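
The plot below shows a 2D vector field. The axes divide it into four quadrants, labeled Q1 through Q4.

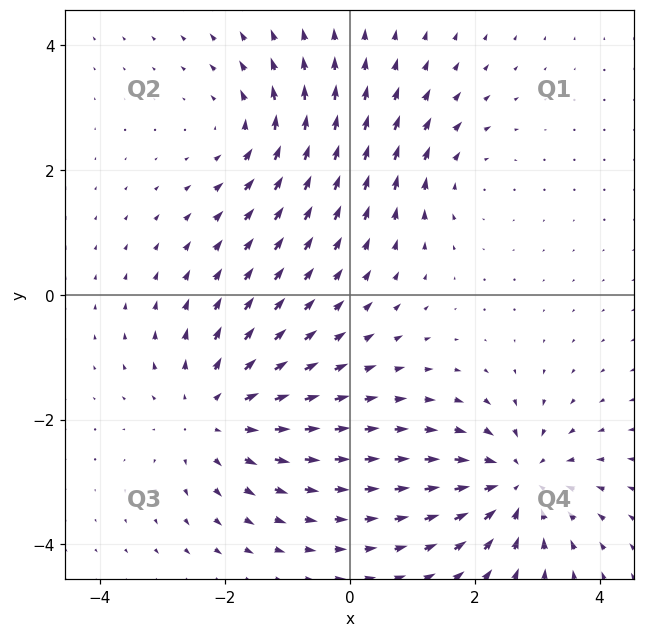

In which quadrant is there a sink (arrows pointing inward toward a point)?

Q4

The sink sits at approximately (2.7, -3.0), which lies in quadrant Q4. The divergence there is about -5, negative as expected for a sink.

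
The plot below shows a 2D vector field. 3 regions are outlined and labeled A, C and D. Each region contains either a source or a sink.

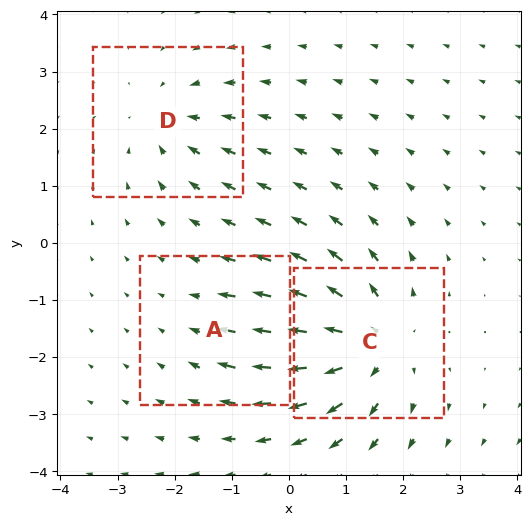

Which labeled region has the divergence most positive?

C

Divergence at each region's feature centre — A: about -2, C: about +5, D: about -3. Region C is most positive.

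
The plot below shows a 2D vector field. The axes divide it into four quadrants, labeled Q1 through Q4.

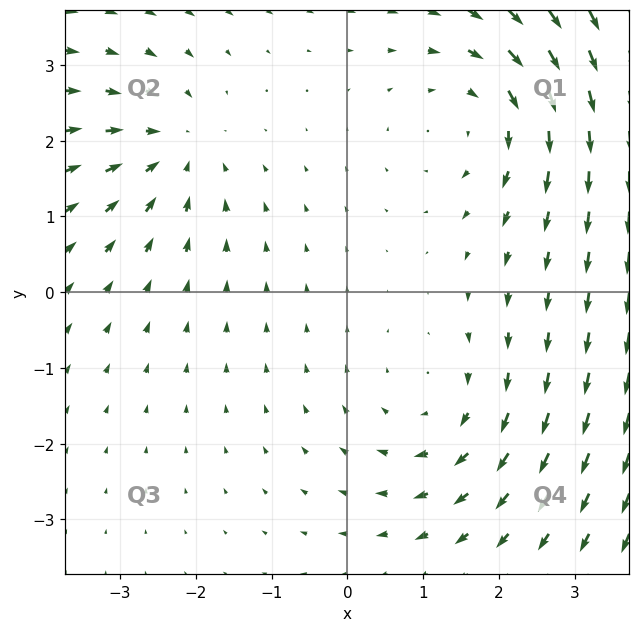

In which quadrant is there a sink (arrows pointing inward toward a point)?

The sink sits at approximately (-2.3, 1.9), which lies in quadrant Q2. The divergence there is about -3, negative as expected for a sink.

Q2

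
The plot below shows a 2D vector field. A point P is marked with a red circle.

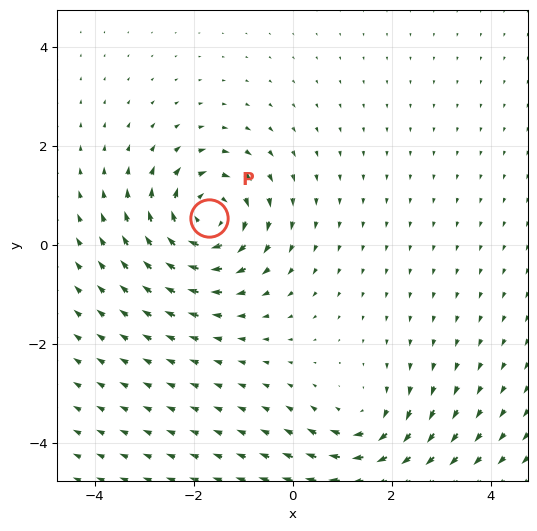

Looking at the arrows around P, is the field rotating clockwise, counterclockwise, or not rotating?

Near P at (-1.7, 0.6) the arrows circulate clockwise. The curl (z-component) there is about -5; negative curl means clockwise rotation.

clockwise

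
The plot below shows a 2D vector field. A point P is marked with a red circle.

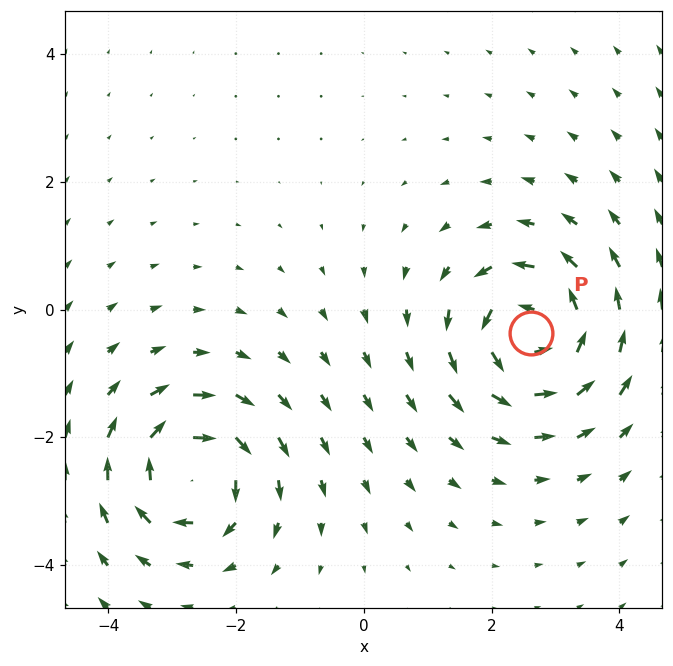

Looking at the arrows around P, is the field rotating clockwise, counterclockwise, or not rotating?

counterclockwise

Near P at (2.6, -0.4) the arrows circulate counterclockwise. The curl (z-component) there is about +5; positive curl means counterclockwise rotation.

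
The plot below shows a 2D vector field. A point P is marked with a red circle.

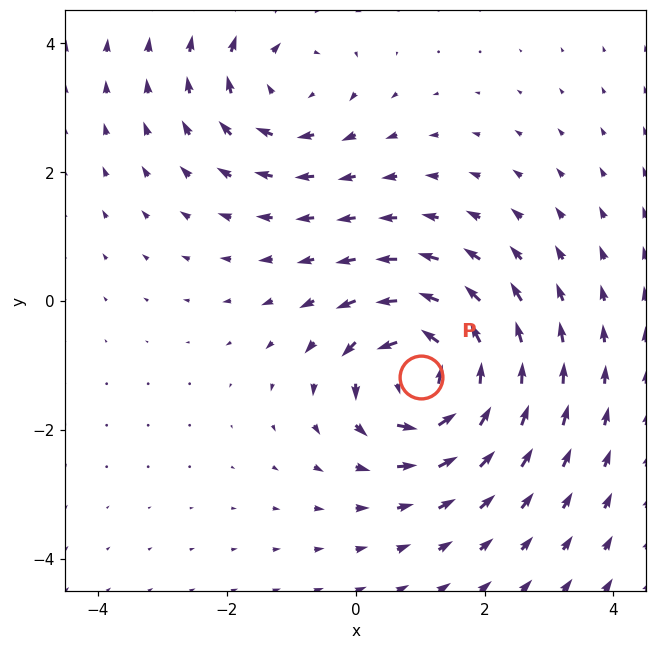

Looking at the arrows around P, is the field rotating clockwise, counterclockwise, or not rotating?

counterclockwise

Near P at (1.0, -1.2) the arrows circulate counterclockwise. The curl (z-component) there is about +5; positive curl means counterclockwise rotation.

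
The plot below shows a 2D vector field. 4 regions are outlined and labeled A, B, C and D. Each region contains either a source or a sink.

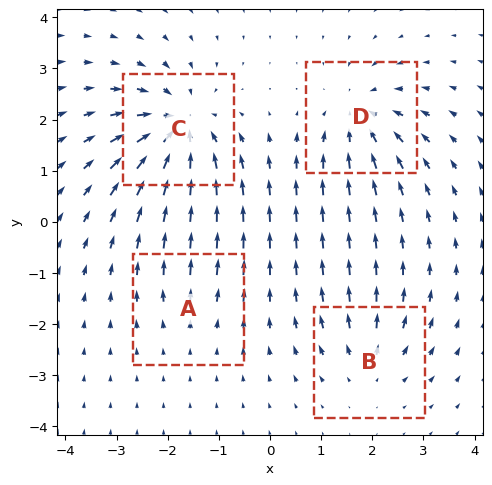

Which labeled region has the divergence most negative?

Divergence at each region's feature centre — A: about +2, B: about +4, C: about -8, D: about -6. Region C is most negative.

C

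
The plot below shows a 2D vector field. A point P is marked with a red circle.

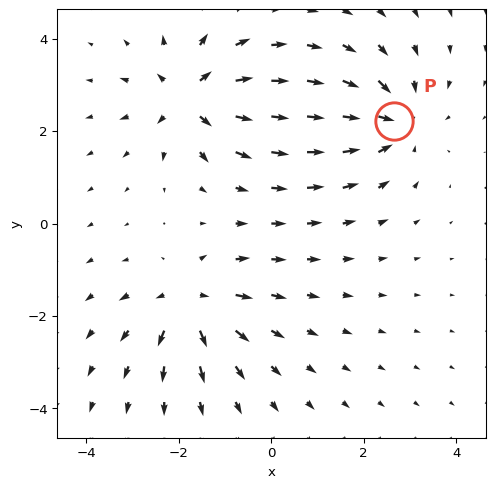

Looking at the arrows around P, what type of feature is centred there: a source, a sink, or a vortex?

sink

At P (2.6, 2.2) the arrows converge inward. Divergence about -3, curl ≈0 — negative divergence with near-zero curl is a sink.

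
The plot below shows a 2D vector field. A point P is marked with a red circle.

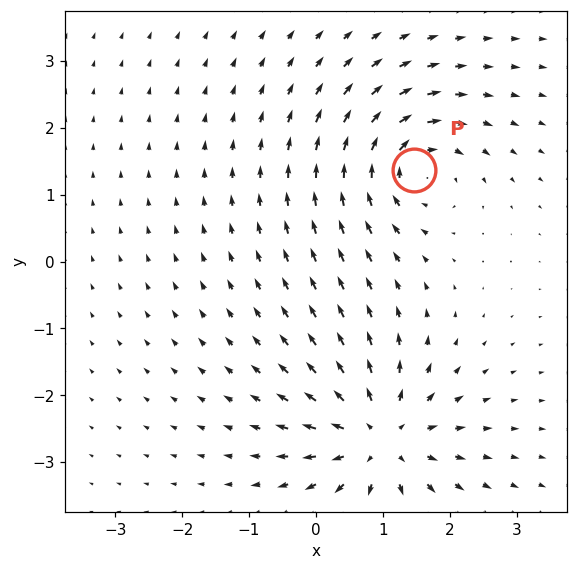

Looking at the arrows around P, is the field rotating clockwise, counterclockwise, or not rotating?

Near P at (1.5, 1.4) the arrows circulate clockwise. The curl (z-component) there is about -5; negative curl means clockwise rotation.

clockwise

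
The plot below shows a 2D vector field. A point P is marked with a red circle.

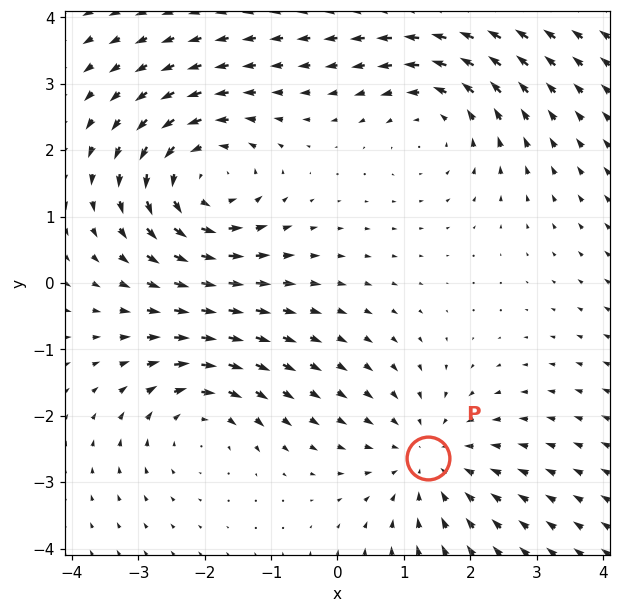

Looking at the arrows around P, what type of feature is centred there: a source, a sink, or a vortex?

At P (1.4, -2.6) the arrows converge inward. Divergence about -3, curl ≈0 — negative divergence with near-zero curl is a sink.

sink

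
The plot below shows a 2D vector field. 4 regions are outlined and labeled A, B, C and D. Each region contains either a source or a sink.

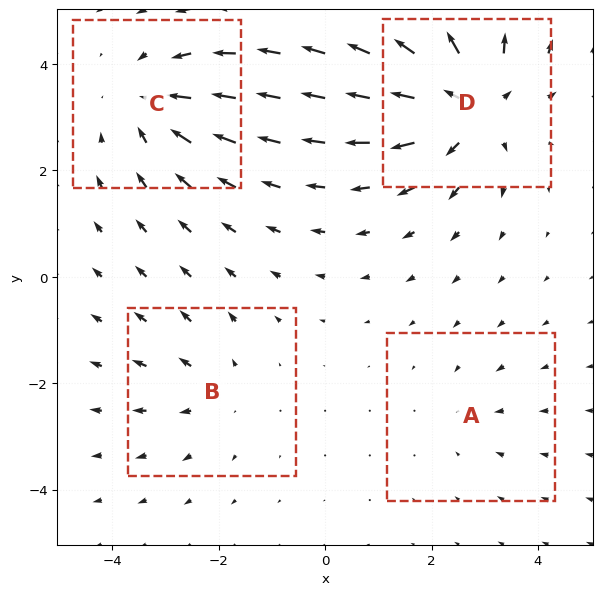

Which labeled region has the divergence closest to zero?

A

Divergence at each region's feature centre — A: about -2, B: about +3, C: about -4, D: about +6. Region A is closest to zero.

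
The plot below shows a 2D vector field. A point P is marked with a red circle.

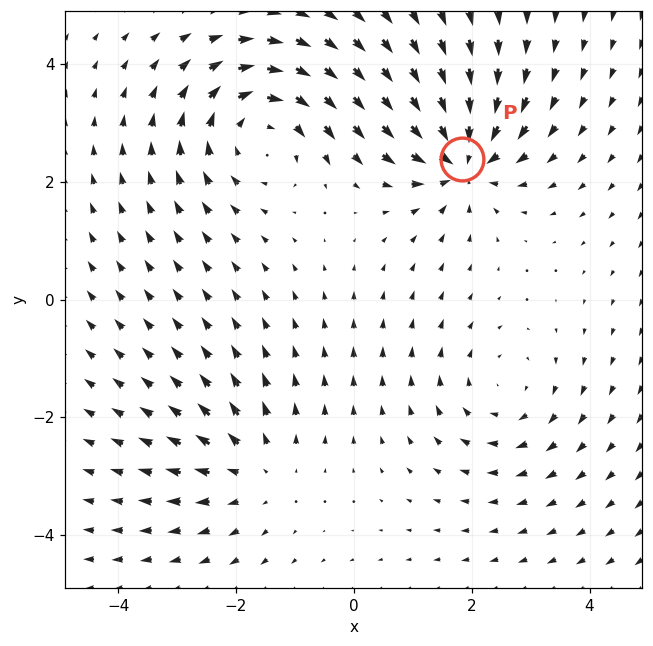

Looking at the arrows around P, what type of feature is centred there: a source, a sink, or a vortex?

sink

At P (1.8, 2.4) the arrows converge inward. Divergence about -6, curl ≈0 — negative divergence with near-zero curl is a sink.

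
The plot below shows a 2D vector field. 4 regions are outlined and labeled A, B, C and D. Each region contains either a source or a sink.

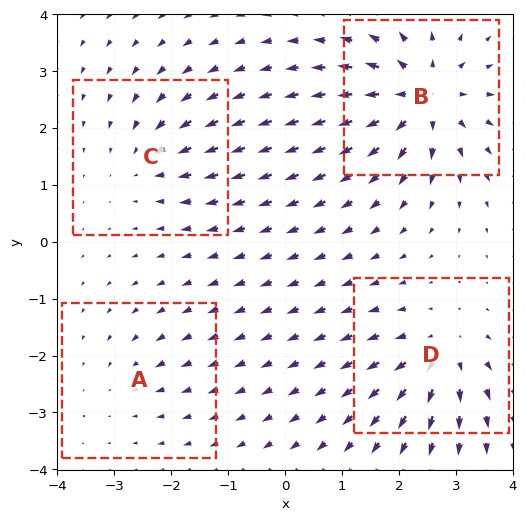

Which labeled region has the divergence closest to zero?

Divergence at each region's feature centre — A: about -2, B: about +8, C: about -4, D: about +6. Region A is closest to zero.

A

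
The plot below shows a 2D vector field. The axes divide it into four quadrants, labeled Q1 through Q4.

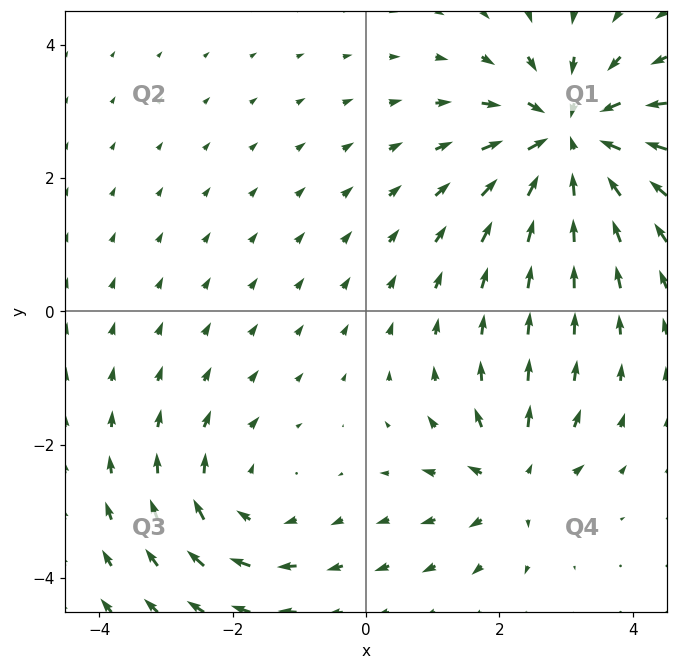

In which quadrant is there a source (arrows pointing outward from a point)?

Q4

The source sits at approximately (2.2, -2.5), which lies in quadrant Q4. The divergence there is about +4, positive as expected for a source.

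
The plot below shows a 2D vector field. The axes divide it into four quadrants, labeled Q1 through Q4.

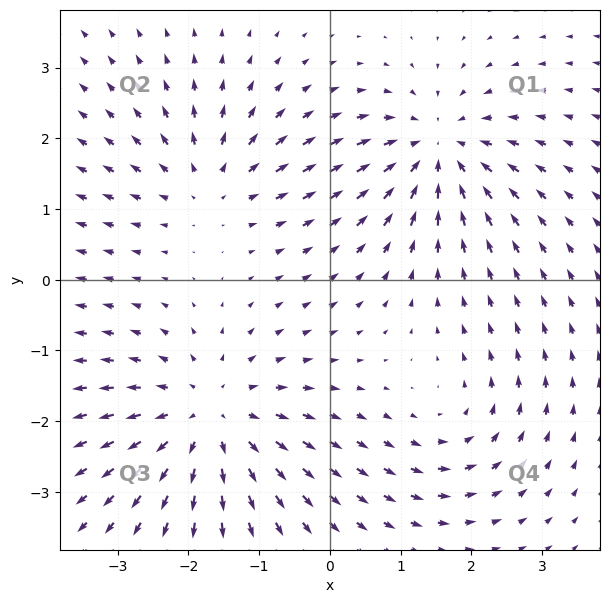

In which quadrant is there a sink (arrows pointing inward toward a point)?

The sink sits at approximately (1.5, 1.8), which lies in quadrant Q1. The divergence there is about -4, negative as expected for a sink.

Q1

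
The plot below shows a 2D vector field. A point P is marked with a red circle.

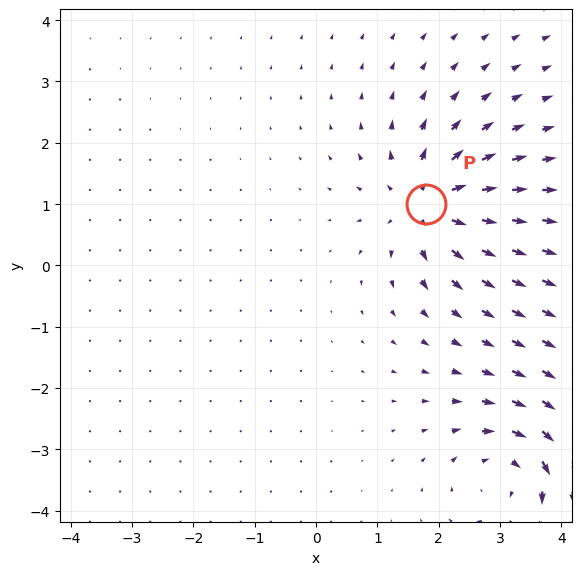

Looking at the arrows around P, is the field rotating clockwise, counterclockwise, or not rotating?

Near P at (1.8, 1.0) the arrows show no circulation. The curl there is ≈0.

not rotating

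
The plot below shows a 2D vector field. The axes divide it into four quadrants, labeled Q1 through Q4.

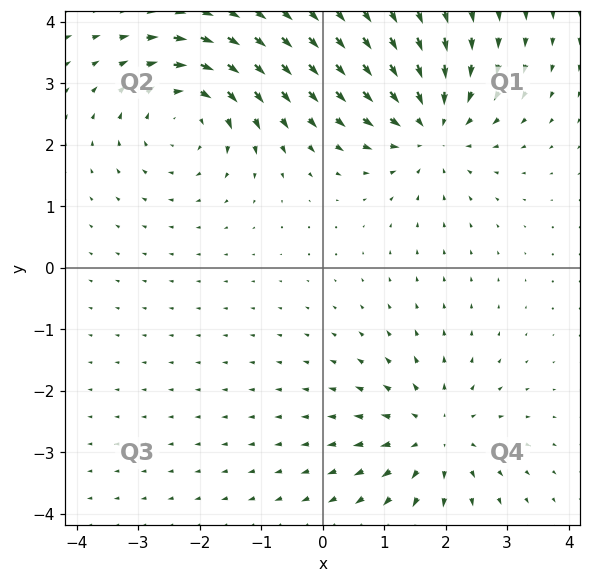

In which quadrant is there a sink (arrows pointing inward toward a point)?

Q1

The sink sits at approximately (1.8, 2.3), which lies in quadrant Q1. The divergence there is about -5, negative as expected for a sink.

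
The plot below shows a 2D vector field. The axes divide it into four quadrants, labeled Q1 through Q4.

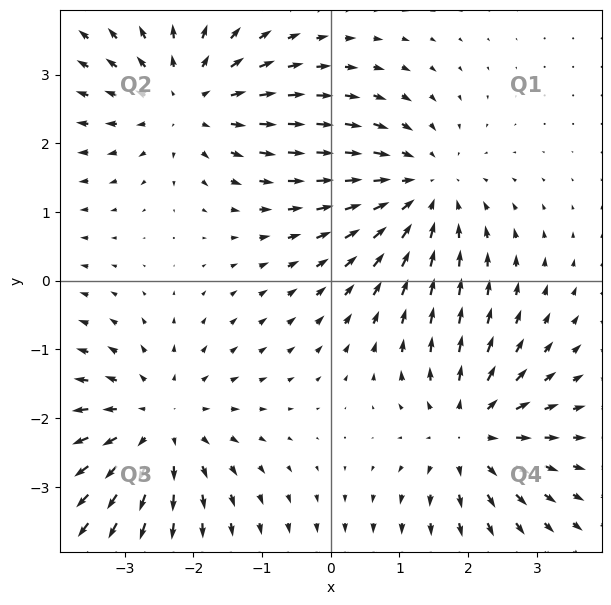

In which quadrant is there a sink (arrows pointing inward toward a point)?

Q1

The sink sits at approximately (1.3, 1.3), which lies in quadrant Q1. The divergence there is about -4, negative as expected for a sink.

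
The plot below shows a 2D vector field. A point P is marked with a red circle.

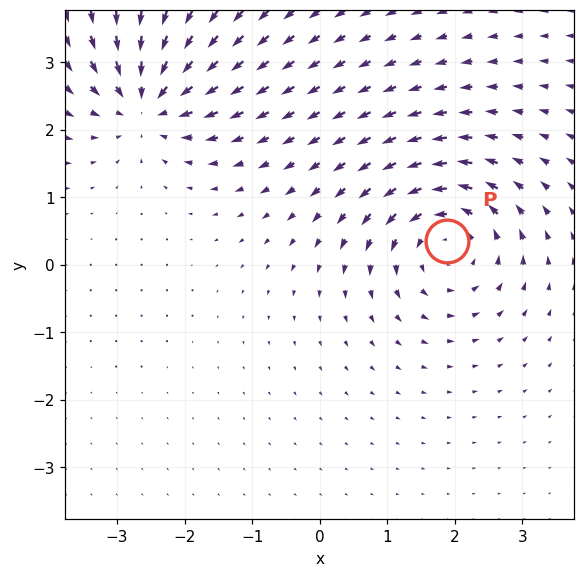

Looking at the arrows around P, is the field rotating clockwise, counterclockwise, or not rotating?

Near P at (1.9, 0.3) the arrows circulate counterclockwise. The curl (z-component) there is about +4; positive curl means counterclockwise rotation.

counterclockwise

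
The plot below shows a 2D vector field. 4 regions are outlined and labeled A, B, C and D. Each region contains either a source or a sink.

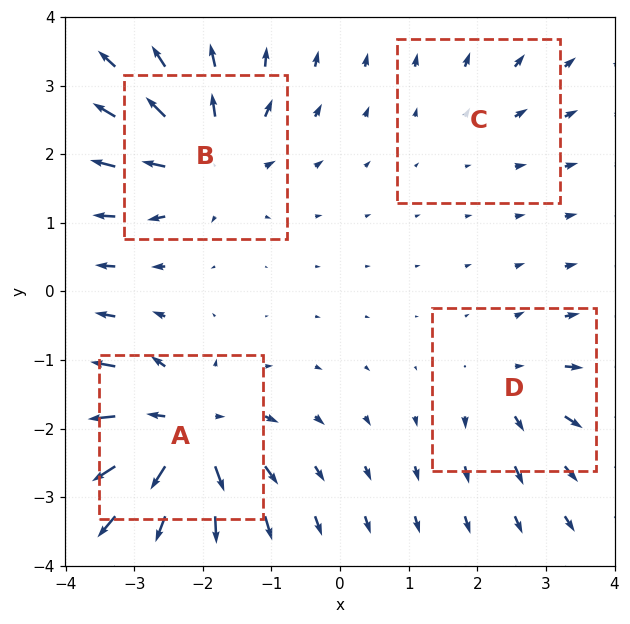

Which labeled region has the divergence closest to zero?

C

Divergence at each region's feature centre — A: about +8, B: about +6, C: about +2, D: about +4. Region C is closest to zero.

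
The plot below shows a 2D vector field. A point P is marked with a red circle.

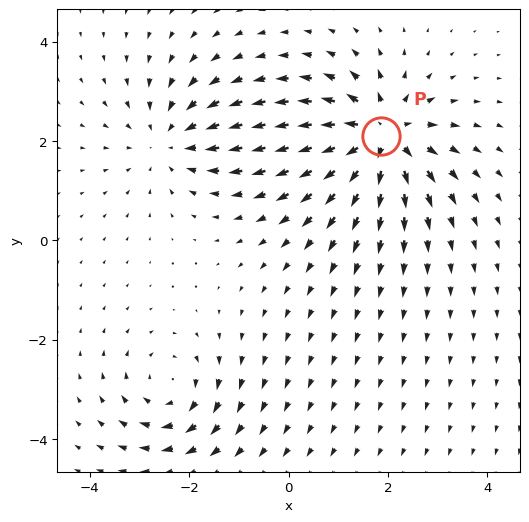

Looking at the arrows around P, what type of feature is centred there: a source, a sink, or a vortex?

source

At P (1.9, 2.1) the arrows spread outward. Divergence about +6, curl ≈0 — positive divergence with near-zero curl is a source.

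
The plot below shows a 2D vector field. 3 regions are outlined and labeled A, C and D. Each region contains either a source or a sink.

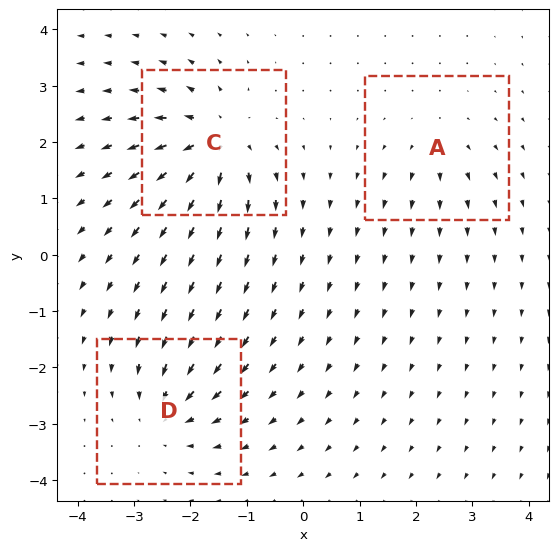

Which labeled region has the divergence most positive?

C

Divergence at each region's feature centre — A: about +3, C: about +6, D: about -4. Region C is most positive.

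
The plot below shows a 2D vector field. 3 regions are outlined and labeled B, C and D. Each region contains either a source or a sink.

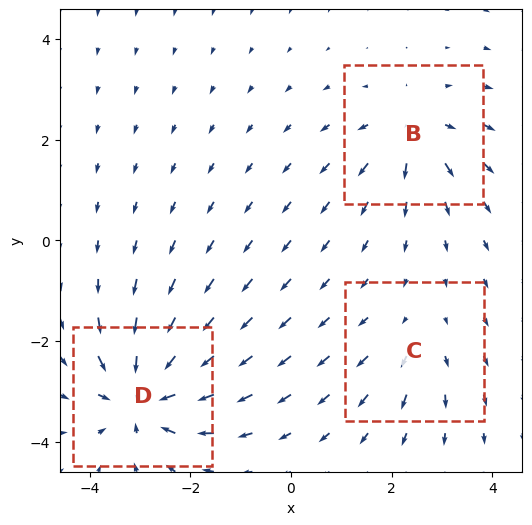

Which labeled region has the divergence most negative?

D

Divergence at each region's feature centre — B: about +4, C: about +2, D: about -5. Region D is most negative.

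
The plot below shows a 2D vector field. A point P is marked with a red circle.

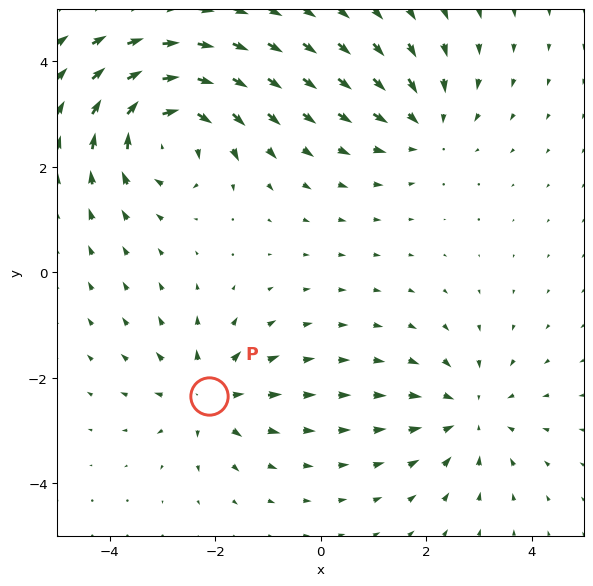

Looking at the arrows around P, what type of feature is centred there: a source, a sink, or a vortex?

At P (-2.1, -2.3) the arrows spread outward. Divergence about +4, curl ≈0 — positive divergence with near-zero curl is a source.

source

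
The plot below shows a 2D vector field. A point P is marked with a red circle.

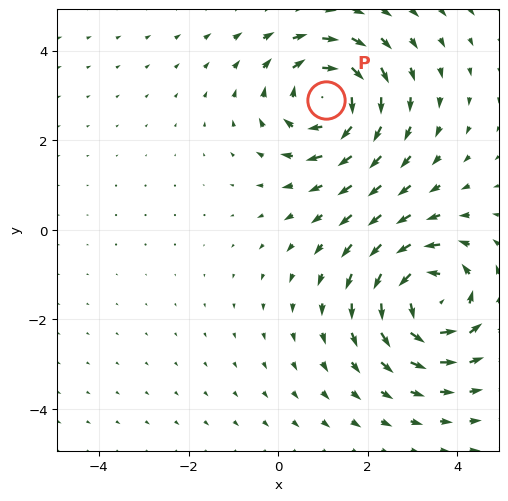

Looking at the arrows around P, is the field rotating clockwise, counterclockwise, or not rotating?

clockwise

Near P at (1.1, 2.9) the arrows circulate clockwise. The curl (z-component) there is about -4; negative curl means clockwise rotation.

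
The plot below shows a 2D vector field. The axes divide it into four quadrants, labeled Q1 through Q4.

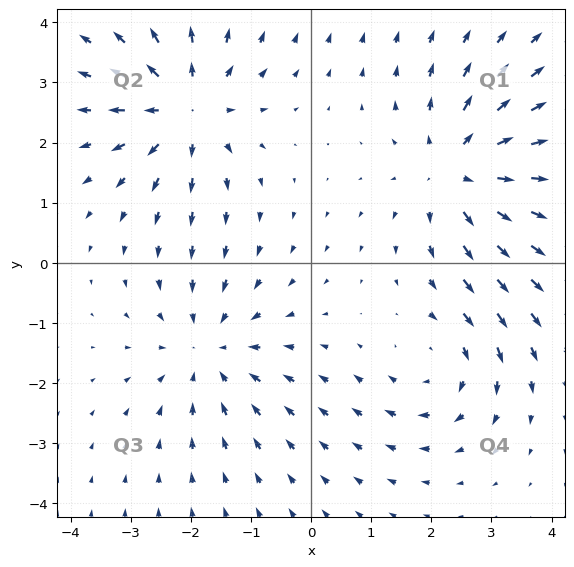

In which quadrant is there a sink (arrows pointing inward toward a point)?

The sink sits at approximately (-1.7, -1.5), which lies in quadrant Q3. The divergence there is about -3, negative as expected for a sink.

Q3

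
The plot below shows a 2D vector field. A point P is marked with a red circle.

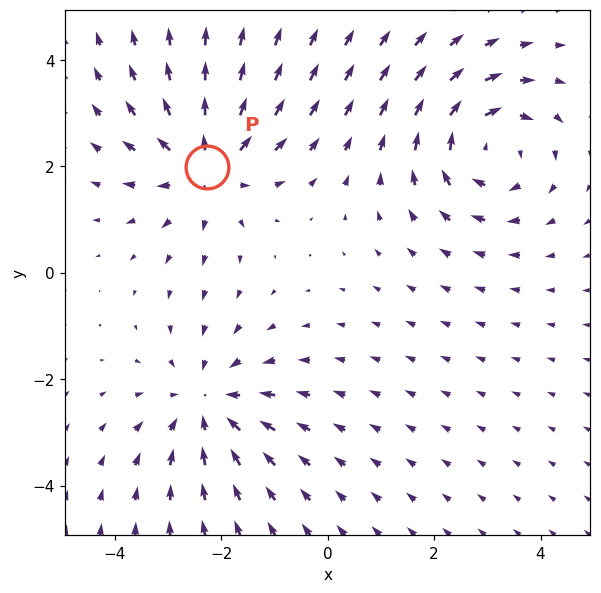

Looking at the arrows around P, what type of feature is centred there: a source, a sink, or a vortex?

source

At P (-2.3, 2.0) the arrows spread outward. Divergence about +3, curl ≈0 — positive divergence with near-zero curl is a source.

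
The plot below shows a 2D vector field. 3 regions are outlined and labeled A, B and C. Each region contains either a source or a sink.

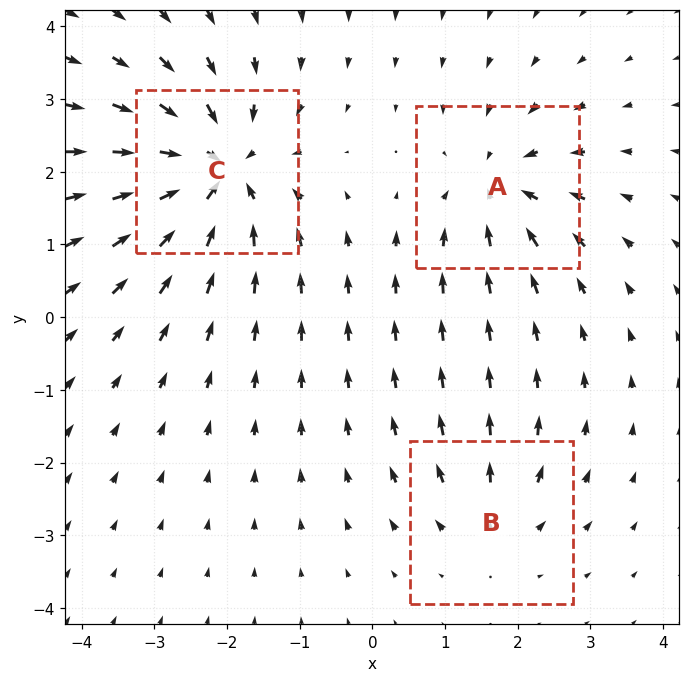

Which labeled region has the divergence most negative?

Divergence at each region's feature centre — A: about -4, B: about +2, C: about -6. Region C is most negative.

C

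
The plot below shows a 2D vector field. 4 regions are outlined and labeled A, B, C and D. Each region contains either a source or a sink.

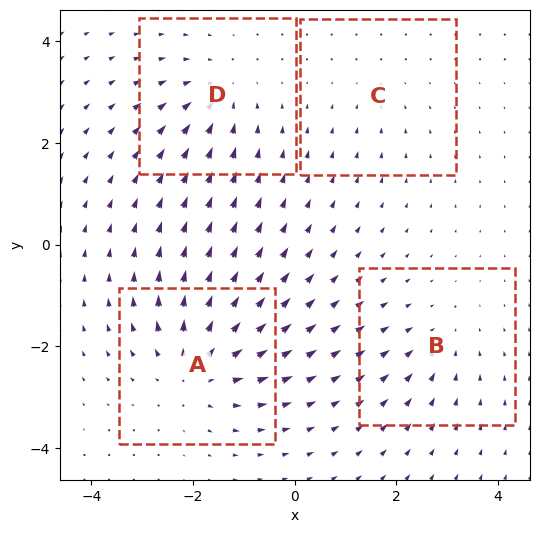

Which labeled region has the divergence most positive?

Divergence at each region's feature centre — A: about +6, B: about -3, C: about -2, D: about -4. Region A is most positive.

A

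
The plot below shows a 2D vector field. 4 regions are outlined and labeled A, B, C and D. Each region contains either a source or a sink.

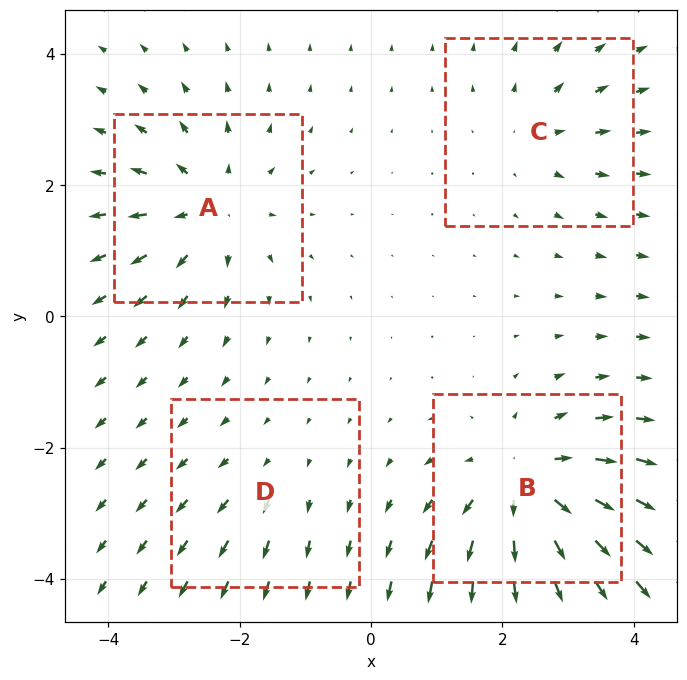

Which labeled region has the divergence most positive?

Divergence at each region's feature centre — A: about +5, B: about +7, C: about +3, D: about +2. Region B is most positive.

B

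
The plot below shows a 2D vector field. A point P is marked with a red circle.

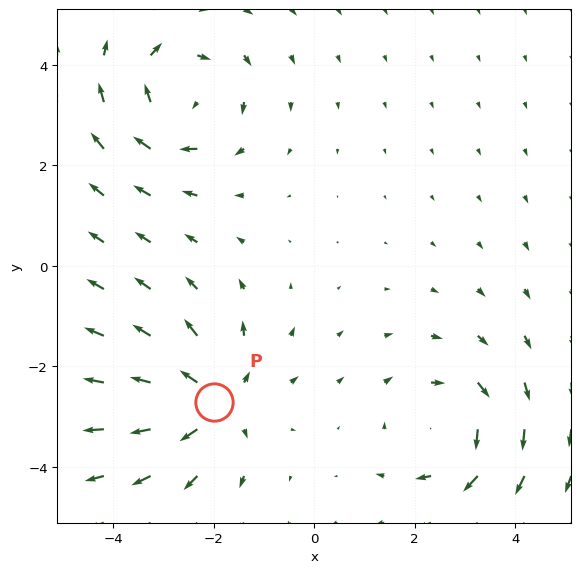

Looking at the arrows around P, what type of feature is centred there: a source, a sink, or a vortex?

source

At P (-2.0, -2.7) the arrows spread outward. Divergence about +5, curl ≈0 — positive divergence with near-zero curl is a source.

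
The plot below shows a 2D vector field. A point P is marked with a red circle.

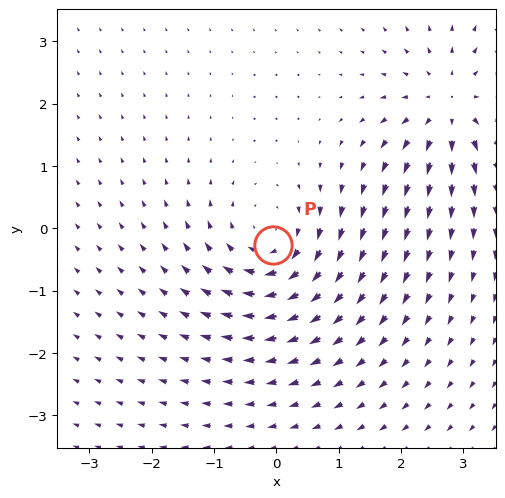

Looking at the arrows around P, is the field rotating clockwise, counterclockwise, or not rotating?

Near P at (-0.1, -0.3) the arrows circulate clockwise. The curl (z-component) there is about -5; negative curl means clockwise rotation.

clockwise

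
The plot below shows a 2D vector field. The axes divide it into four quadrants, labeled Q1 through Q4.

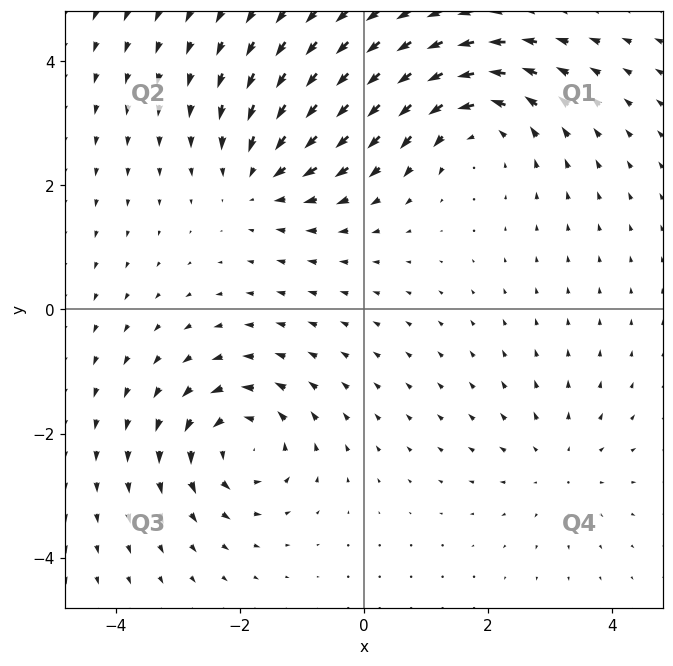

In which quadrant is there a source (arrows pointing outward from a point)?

The source sits at approximately (3.1, -2.5), which lies in quadrant Q4. The divergence there is about +2, positive as expected for a source.

Q4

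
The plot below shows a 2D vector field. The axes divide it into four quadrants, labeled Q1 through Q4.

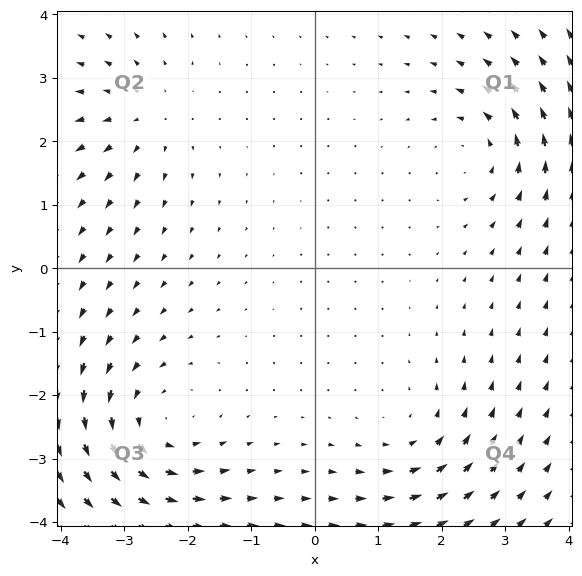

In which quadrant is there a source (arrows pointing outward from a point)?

Q2

The source sits at approximately (-2.7, 2.4), which lies in quadrant Q2. The divergence there is about +3, positive as expected for a source.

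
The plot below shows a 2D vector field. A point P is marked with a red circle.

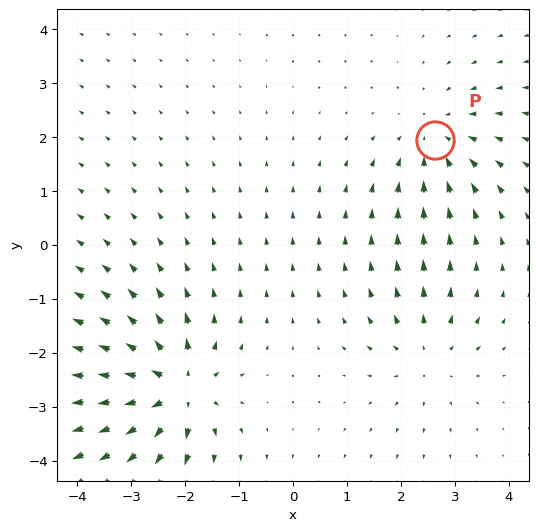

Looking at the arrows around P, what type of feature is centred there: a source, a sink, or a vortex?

At P (2.6, 1.9) the arrows converge inward. Divergence about -3, curl ≈0 — negative divergence with near-zero curl is a sink.

sink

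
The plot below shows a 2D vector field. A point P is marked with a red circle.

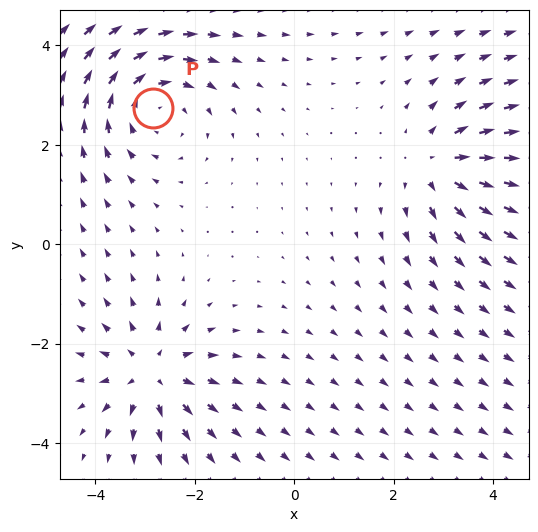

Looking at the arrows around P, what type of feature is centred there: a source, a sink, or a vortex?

vortex

At P (-2.8, 2.7) the arrows circulate clockwise. Divergence ≈0, curl about -3 — near-zero divergence with nonzero curl is a vortex.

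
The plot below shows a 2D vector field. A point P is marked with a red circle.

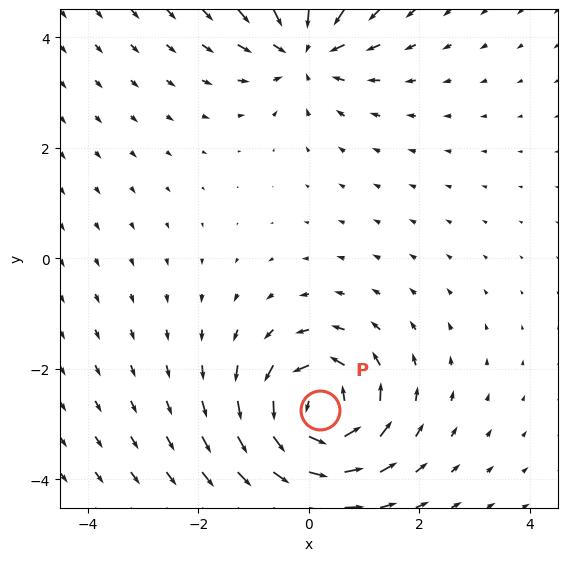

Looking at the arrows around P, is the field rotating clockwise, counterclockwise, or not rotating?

Near P at (0.2, -2.7) the arrows circulate counterclockwise. The curl (z-component) there is about +7; positive curl means counterclockwise rotation.

counterclockwise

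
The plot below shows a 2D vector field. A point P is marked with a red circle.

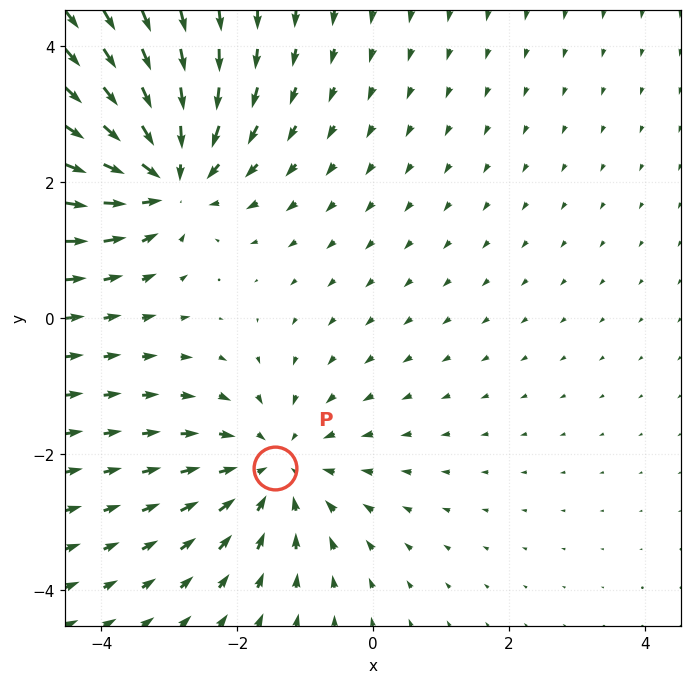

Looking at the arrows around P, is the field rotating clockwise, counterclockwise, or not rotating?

Near P at (-1.4, -2.2) the arrows show no circulation. The curl there is ≈0.

not rotating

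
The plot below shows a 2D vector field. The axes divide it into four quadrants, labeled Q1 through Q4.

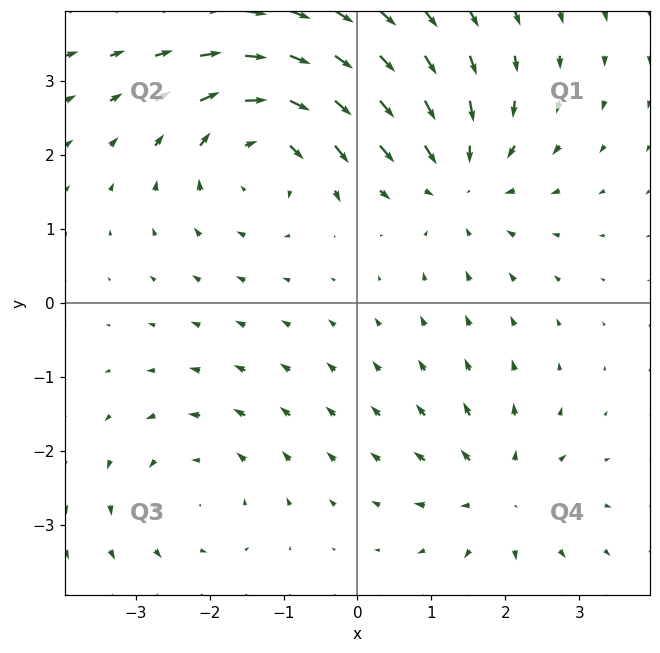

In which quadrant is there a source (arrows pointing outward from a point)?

Q4

The source sits at approximately (1.9, -2.6), which lies in quadrant Q4. The divergence there is about +4, positive as expected for a source.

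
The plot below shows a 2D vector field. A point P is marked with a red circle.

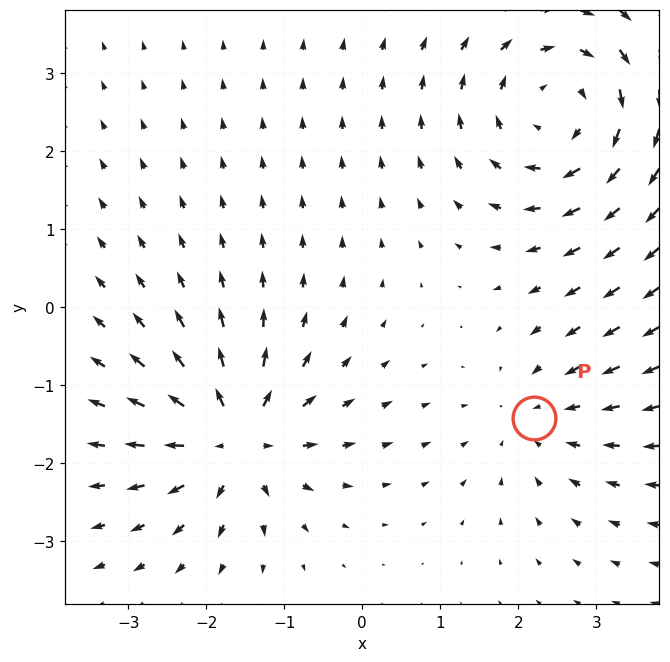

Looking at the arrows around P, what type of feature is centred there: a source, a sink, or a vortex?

sink

At P (2.2, -1.4) the arrows converge inward. Divergence about -2, curl ≈0 — negative divergence with near-zero curl is a sink.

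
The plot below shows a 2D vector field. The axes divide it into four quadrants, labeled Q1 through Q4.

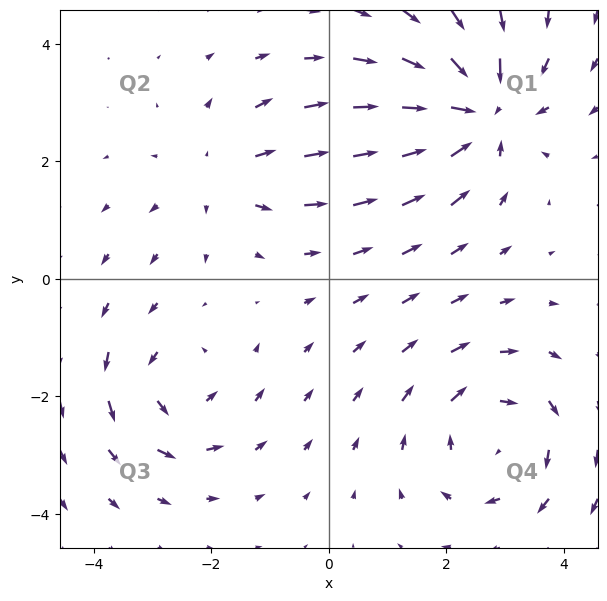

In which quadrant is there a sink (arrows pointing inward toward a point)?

Q1

The sink sits at approximately (2.6, 2.8), which lies in quadrant Q1. The divergence there is about -6, negative as expected for a sink.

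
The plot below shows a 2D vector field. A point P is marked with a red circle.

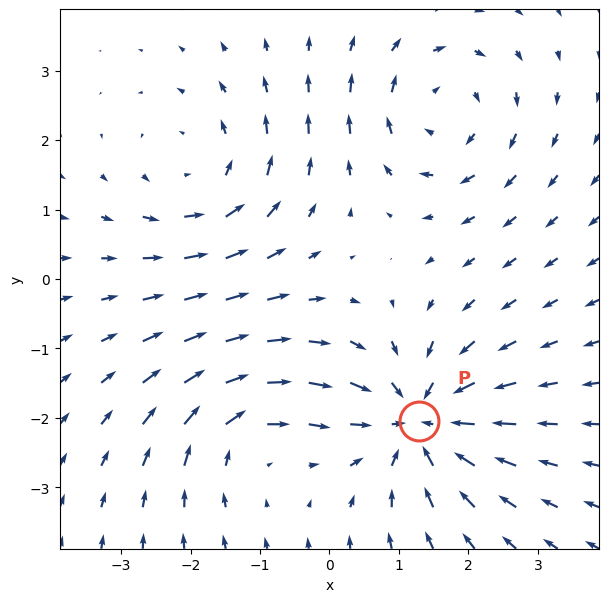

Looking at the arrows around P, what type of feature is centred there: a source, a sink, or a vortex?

sink

At P (1.3, -2.0) the arrows converge inward. Divergence about -6, curl ≈0 — negative divergence with near-zero curl is a sink.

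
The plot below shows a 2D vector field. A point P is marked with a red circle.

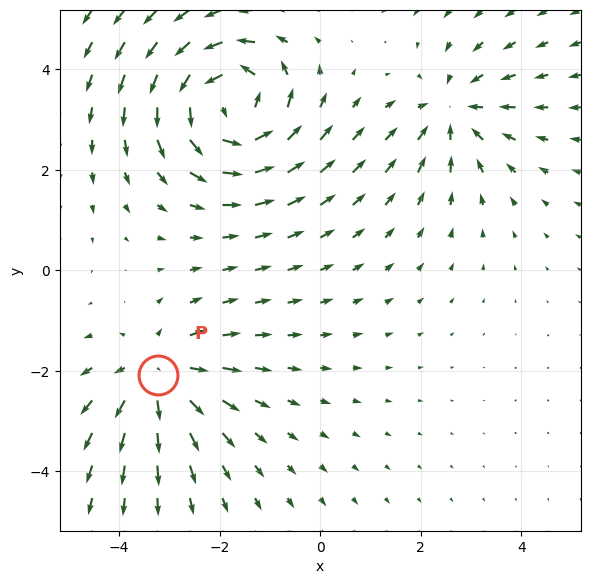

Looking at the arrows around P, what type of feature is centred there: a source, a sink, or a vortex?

At P (-3.2, -2.1) the arrows spread outward. Divergence about +3, curl ≈0 — positive divergence with near-zero curl is a source.

source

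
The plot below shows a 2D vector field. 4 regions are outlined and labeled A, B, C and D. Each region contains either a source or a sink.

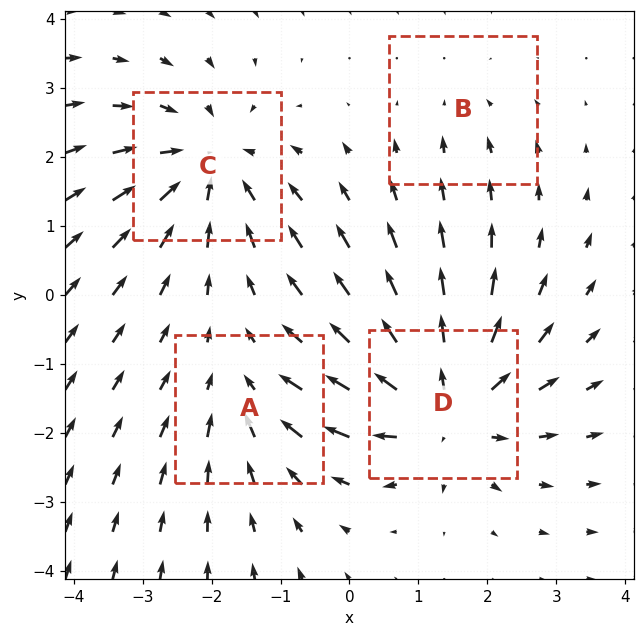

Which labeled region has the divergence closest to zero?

B

Divergence at each region's feature centre — A: about -3, B: about -2, C: about -5, D: about +6. Region B is closest to zero.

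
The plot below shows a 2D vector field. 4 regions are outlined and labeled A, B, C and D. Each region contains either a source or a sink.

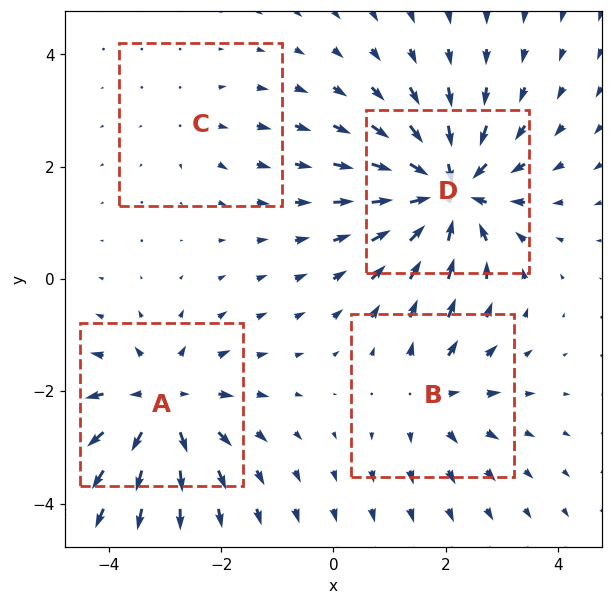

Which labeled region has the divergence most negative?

Divergence at each region's feature centre — A: about +6, B: about +4, C: about +2, D: about -7. Region D is most negative.

D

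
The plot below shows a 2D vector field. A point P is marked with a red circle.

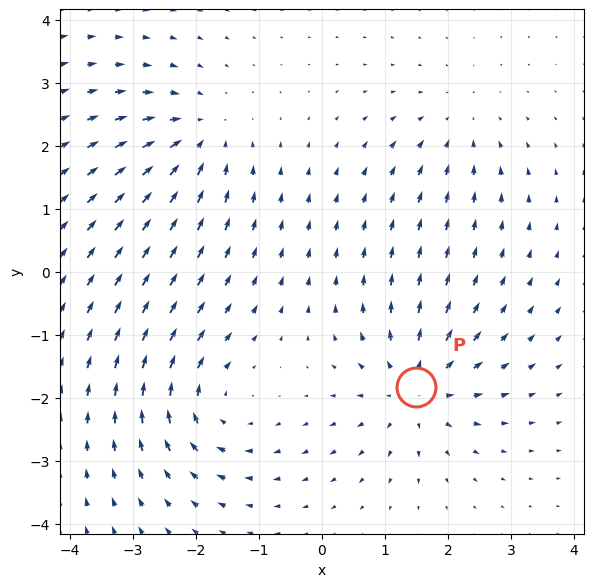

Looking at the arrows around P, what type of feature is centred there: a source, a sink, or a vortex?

source

At P (1.5, -1.8) the arrows spread outward. Divergence about +6, curl ≈0 — positive divergence with near-zero curl is a source.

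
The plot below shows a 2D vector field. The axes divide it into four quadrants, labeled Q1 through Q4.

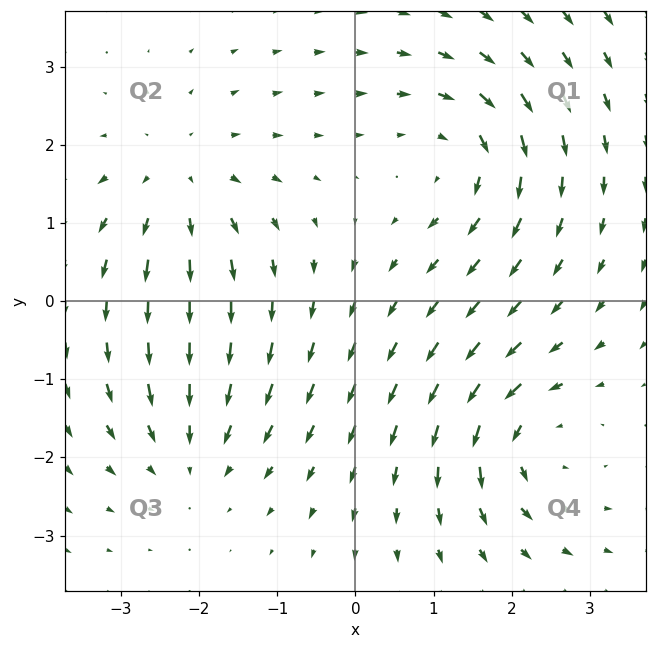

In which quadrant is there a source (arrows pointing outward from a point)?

The source sits at approximately (-2.3, 1.5), which lies in quadrant Q2. The divergence there is about +4, positive as expected for a source.

Q2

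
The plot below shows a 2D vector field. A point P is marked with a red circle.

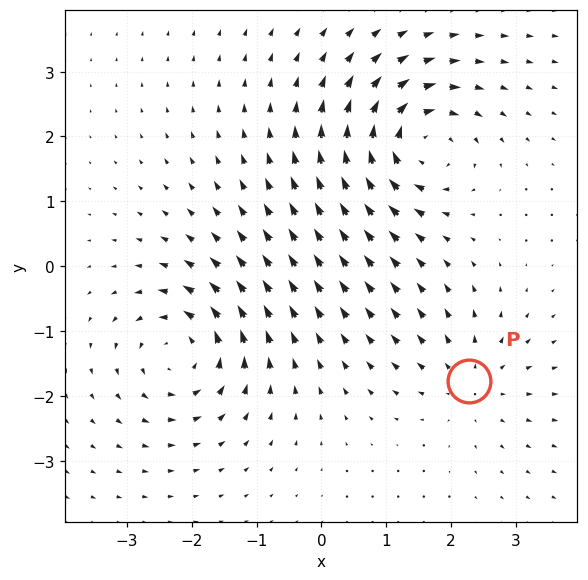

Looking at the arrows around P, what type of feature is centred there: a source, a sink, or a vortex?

At P (2.3, -1.8) the arrows spread outward. Divergence about +3, curl ≈0 — positive divergence with near-zero curl is a source.

source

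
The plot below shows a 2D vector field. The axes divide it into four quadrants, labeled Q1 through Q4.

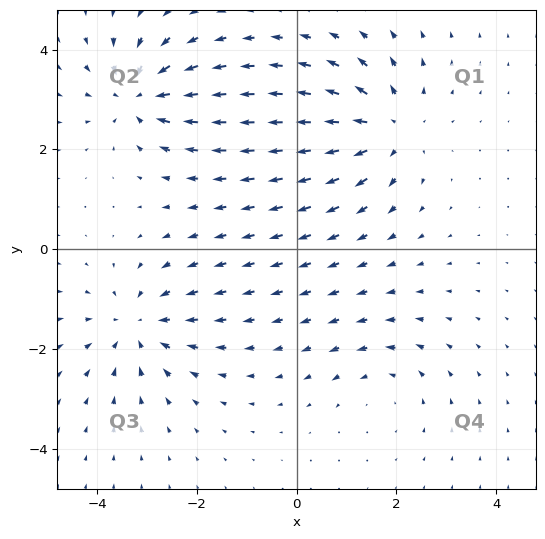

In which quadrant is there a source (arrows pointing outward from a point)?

The source sits at approximately (1.8, 2.4), which lies in quadrant Q1. The divergence there is about +4, positive as expected for a source.

Q1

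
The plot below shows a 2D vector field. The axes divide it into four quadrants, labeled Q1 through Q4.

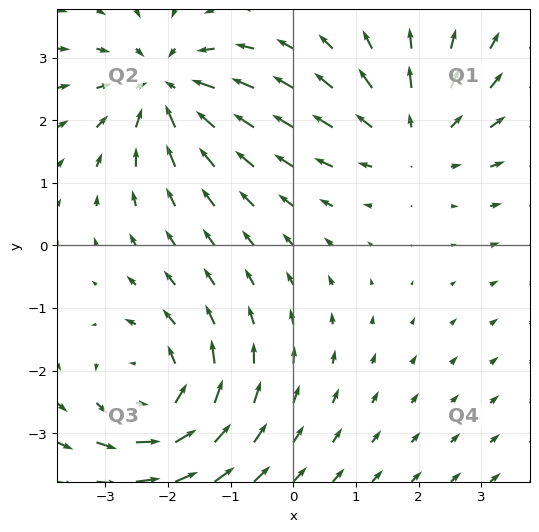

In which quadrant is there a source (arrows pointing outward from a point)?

Q1

The source sits at approximately (1.9, 1.7), which lies in quadrant Q1. The divergence there is about +2, positive as expected for a source.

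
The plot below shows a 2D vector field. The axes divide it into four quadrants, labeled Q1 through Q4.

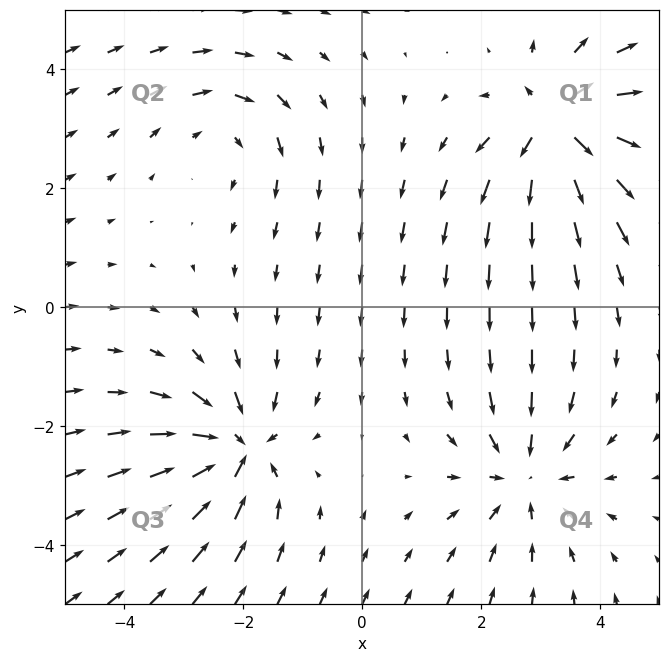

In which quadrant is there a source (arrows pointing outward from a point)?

The source sits at approximately (3.3, 3.1), which lies in quadrant Q1. The divergence there is about +6, positive as expected for a source.

Q1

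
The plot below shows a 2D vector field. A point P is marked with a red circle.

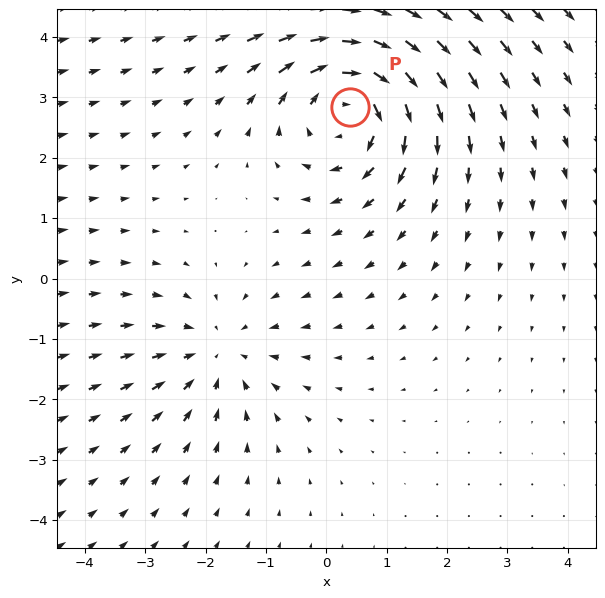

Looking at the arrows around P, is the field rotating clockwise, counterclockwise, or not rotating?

clockwise

Near P at (0.4, 2.8) the arrows circulate clockwise. The curl (z-component) there is about -4; negative curl means clockwise rotation.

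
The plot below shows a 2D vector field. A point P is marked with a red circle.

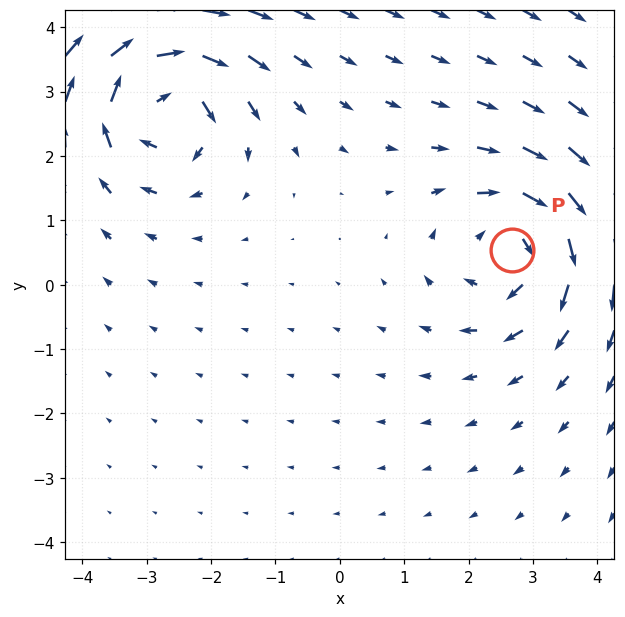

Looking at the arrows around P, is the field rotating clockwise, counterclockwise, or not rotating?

Near P at (2.7, 0.5) the arrows circulate clockwise. The curl (z-component) there is about -4; negative curl means clockwise rotation.

clockwise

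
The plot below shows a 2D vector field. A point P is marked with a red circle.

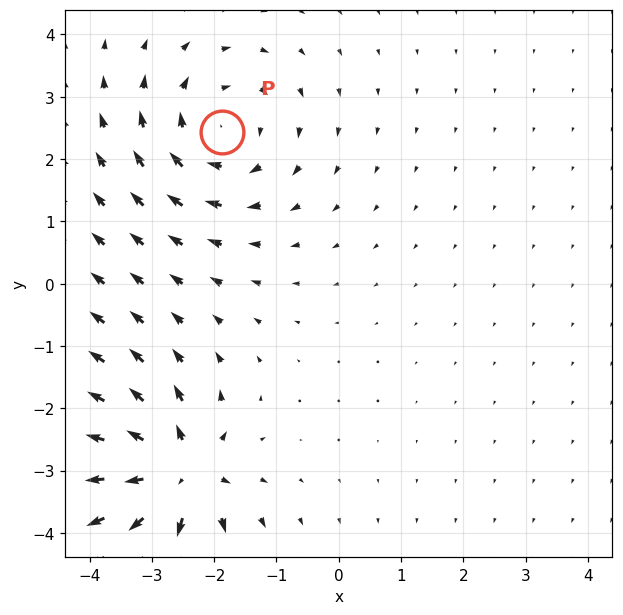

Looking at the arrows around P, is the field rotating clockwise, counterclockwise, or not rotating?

clockwise

Near P at (-1.9, 2.4) the arrows circulate clockwise. The curl (z-component) there is about -4; negative curl means clockwise rotation.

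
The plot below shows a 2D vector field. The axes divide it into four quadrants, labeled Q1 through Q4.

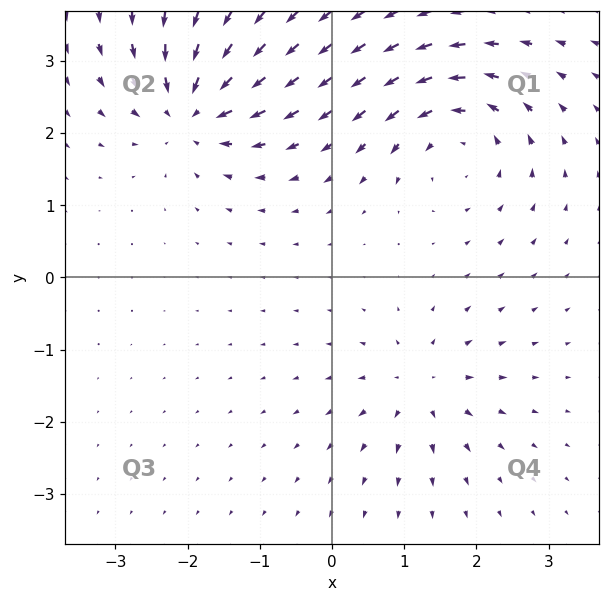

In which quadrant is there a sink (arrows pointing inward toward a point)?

The sink sits at approximately (-1.9, 2.3), which lies in quadrant Q2. The divergence there is about -7, negative as expected for a sink.

Q2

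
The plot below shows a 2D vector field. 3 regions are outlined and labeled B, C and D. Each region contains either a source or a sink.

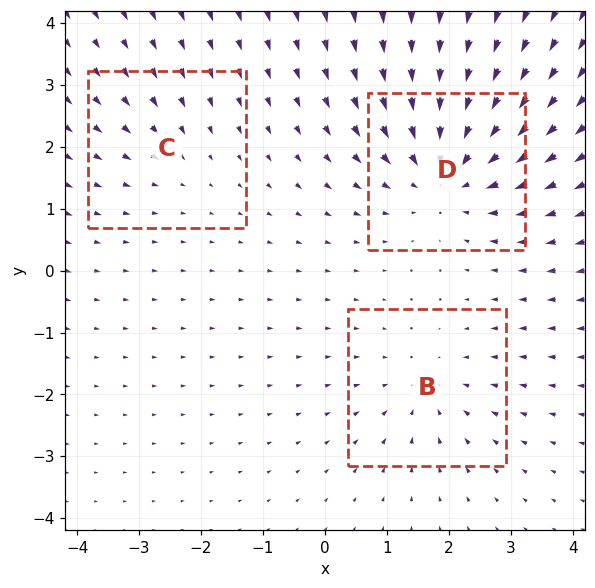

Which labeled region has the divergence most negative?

D

Divergence at each region's feature centre — B: about -3, C: about -2, D: about -5. Region D is most negative.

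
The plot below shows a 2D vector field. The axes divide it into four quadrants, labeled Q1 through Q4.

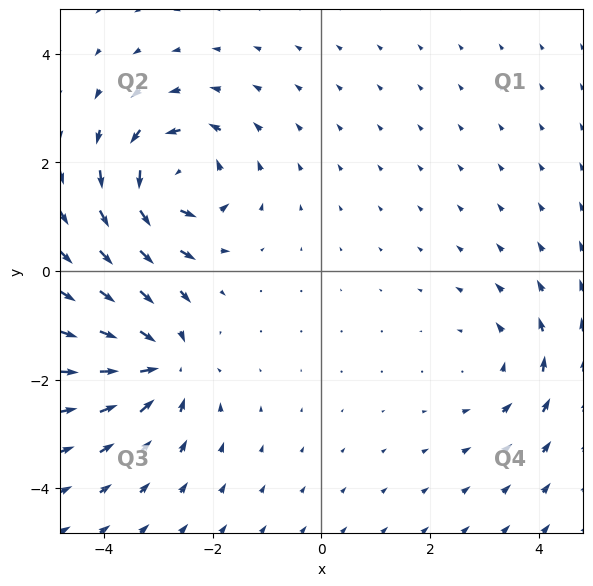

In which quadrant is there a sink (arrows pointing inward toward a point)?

The sink sits at approximately (-3.0, -1.7), which lies in quadrant Q3. The divergence there is about -5, negative as expected for a sink.

Q3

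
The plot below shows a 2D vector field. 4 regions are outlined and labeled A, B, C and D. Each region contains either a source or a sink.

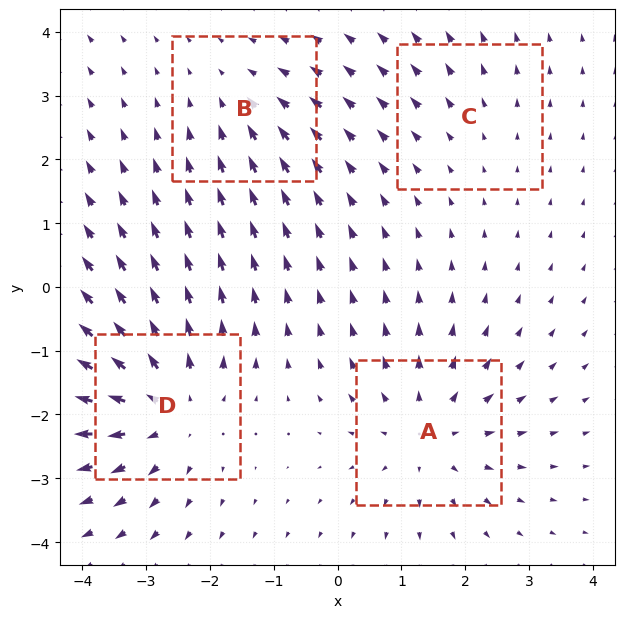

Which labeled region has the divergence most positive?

Divergence at each region's feature centre — A: about +4, B: about -3, C: about +2, D: about +6. Region D is most positive.

D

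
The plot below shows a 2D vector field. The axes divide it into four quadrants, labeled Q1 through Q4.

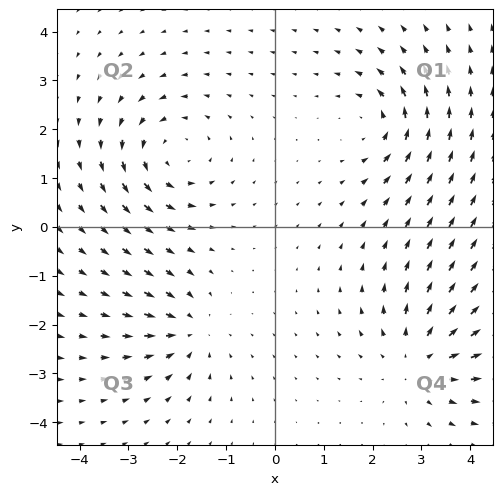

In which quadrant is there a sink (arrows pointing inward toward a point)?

The sink sits at approximately (-1.8, -2.1), which lies in quadrant Q3. The divergence there is about -4, negative as expected for a sink.

Q3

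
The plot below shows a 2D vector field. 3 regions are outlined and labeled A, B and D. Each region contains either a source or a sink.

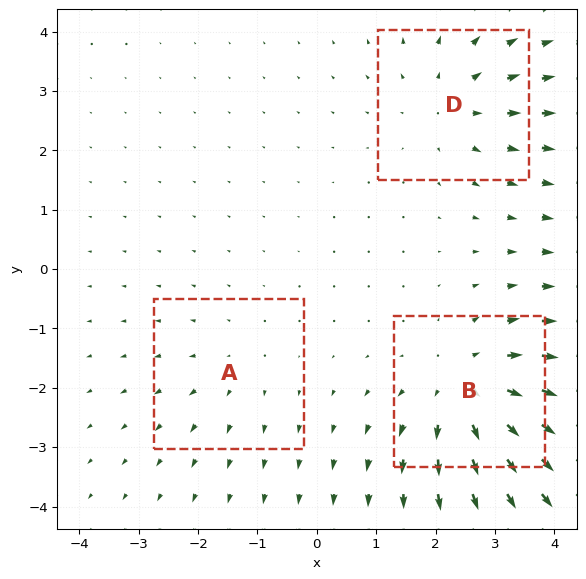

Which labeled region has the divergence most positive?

Divergence at each region's feature centre — A: about +2, B: about +4, D: about +3. Region B is most positive.

B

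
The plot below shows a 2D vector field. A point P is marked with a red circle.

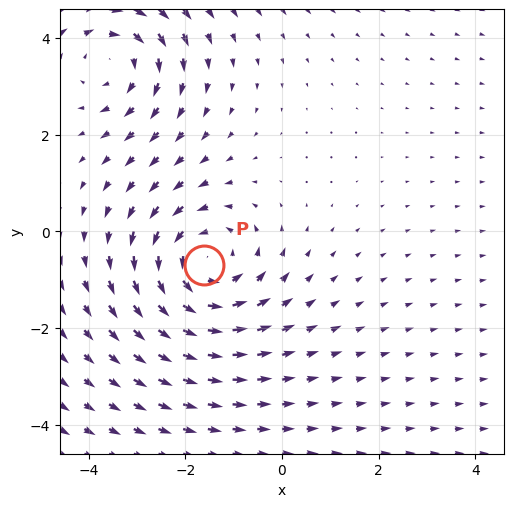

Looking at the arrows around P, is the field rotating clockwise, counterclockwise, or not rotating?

counterclockwise

Near P at (-1.6, -0.7) the arrows circulate counterclockwise. The curl (z-component) there is about +3; positive curl means counterclockwise rotation.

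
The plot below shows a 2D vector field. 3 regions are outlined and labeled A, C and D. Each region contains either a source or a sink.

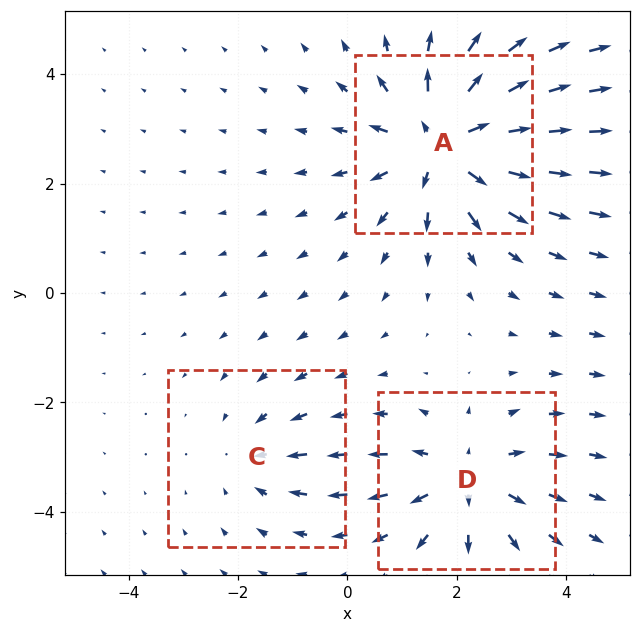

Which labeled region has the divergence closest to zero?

C

Divergence at each region's feature centre — A: about +5, C: about -2, D: about +3. Region C is closest to zero.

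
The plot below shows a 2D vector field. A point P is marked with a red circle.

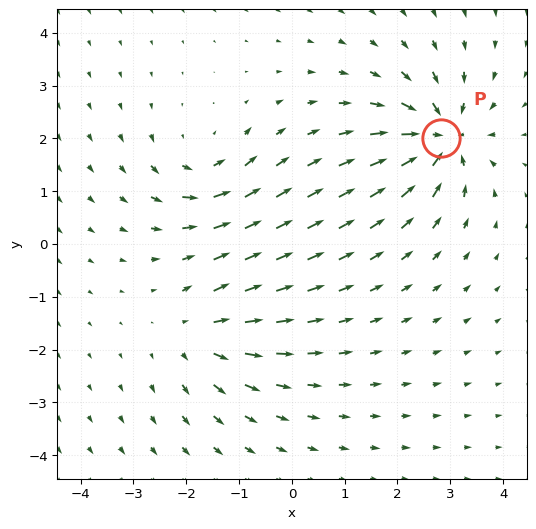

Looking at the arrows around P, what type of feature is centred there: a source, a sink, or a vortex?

sink

At P (2.8, 2.0) the arrows converge inward. Divergence about -6, curl ≈0 — negative divergence with near-zero curl is a sink.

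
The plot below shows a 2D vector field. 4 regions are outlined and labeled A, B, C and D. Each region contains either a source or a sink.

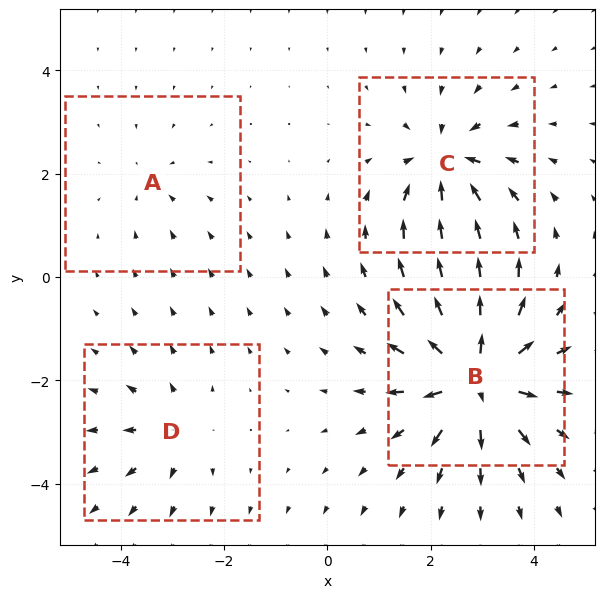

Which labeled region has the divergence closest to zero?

A

Divergence at each region's feature centre — A: about -2, B: about +9, C: about -6, D: about +4. Region A is closest to zero.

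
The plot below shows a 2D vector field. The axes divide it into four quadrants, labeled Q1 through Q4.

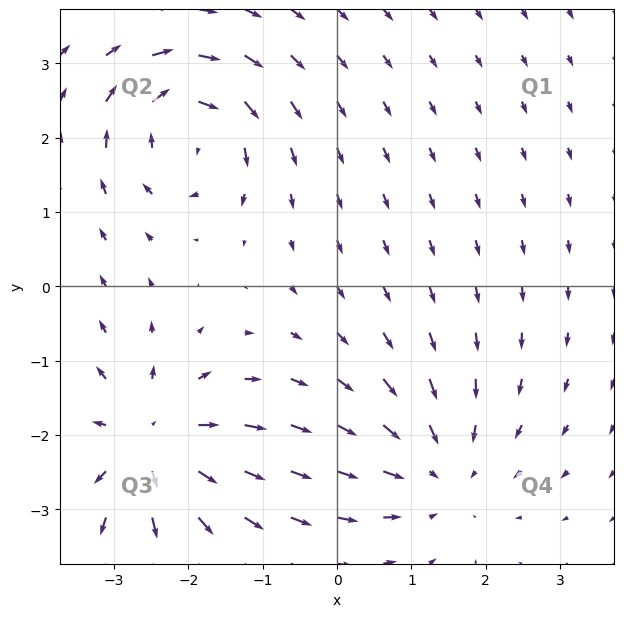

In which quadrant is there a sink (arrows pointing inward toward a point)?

The sink sits at approximately (1.3, -2.5), which lies in quadrant Q4. The divergence there is about -3, negative as expected for a sink.

Q4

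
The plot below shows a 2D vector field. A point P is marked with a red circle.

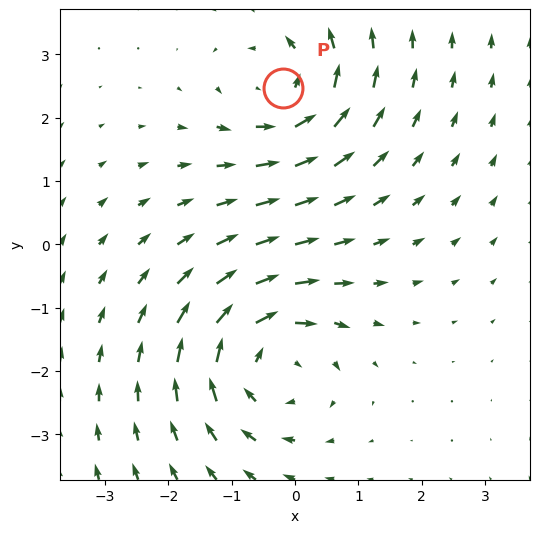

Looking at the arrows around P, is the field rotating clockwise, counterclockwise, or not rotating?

counterclockwise

Near P at (-0.2, 2.5) the arrows circulate counterclockwise. The curl (z-component) there is about +3; positive curl means counterclockwise rotation.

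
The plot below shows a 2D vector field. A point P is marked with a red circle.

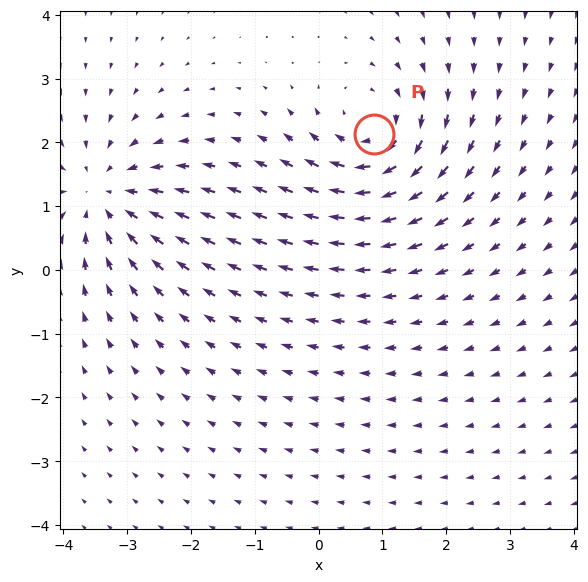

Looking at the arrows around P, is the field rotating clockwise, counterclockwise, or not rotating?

clockwise

Near P at (0.9, 2.1) the arrows circulate clockwise. The curl (z-component) there is about -5; negative curl means clockwise rotation.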